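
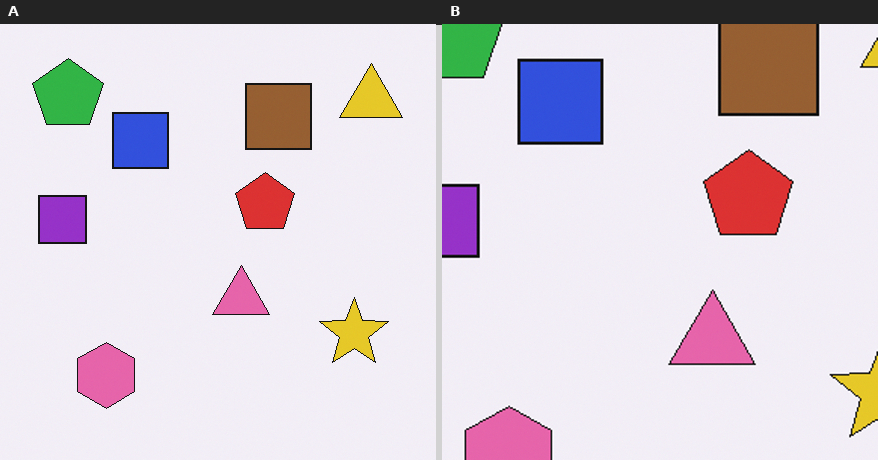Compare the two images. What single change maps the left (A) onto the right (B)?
The right (B) image is the left (A) cropped to a modestly smaller region and rescaled.

The visible shapes are larger and the field of view is narrower; shapes near the original edges may be partly or wholly outside the frame — a crop-and-rescale.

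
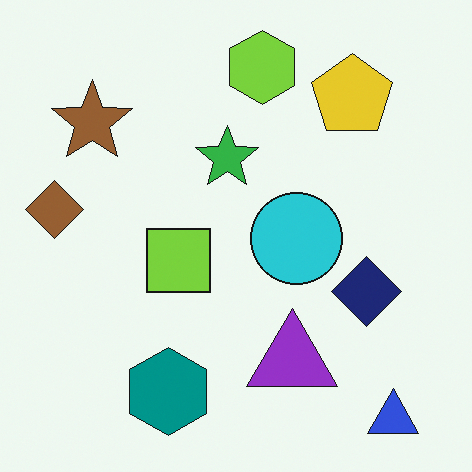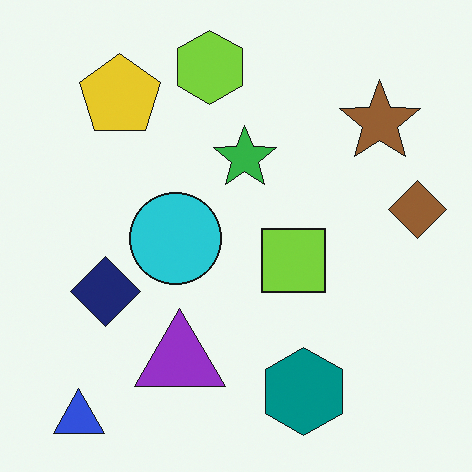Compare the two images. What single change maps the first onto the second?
The image was flipped horizontally (left ↔ right).

The brown diamond is in the left of the first image and the right of the second — shapes on opposite sides of the vertical midline have swapped in a mirror flip.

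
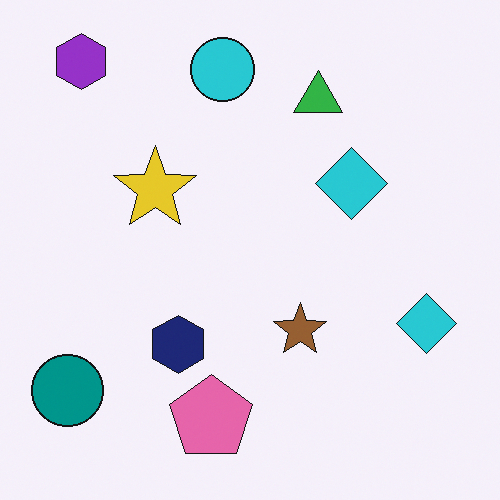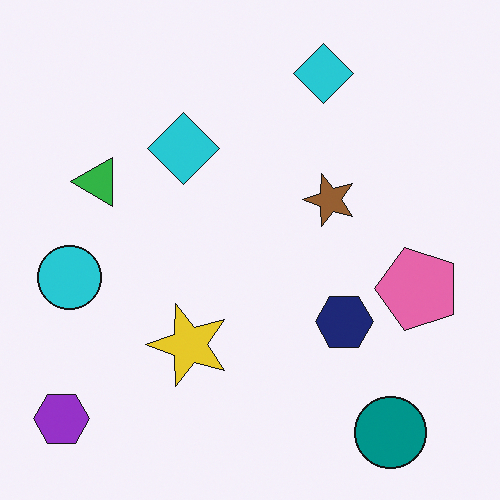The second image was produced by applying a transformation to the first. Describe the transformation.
Rotated 90° counter-clockwise.

The purple hexagon sits in the top-left of the first image and the bottom-left of the second — consistent with a whole-image 90° counter-clockwise rotation.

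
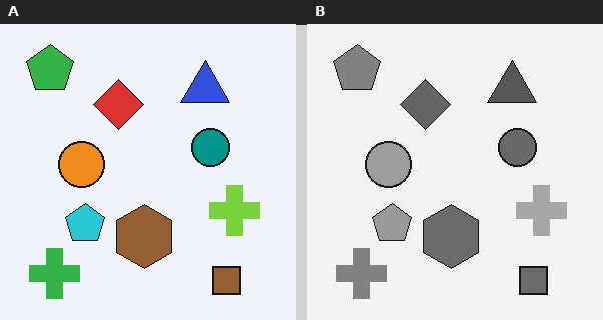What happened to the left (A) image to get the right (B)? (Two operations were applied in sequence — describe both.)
The transformation is: converted to grayscale, then JPEG-compressed with visible artifacts.

All color is removed — every shape is now a shade of grey. Blocky 8×8 compression artifacts appear around shape edges and the flat background shows ringing — characteristic JPEG degradation.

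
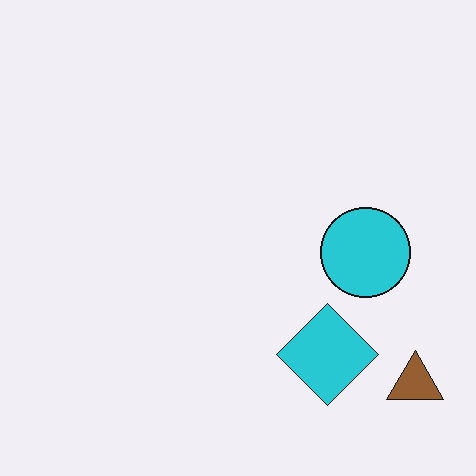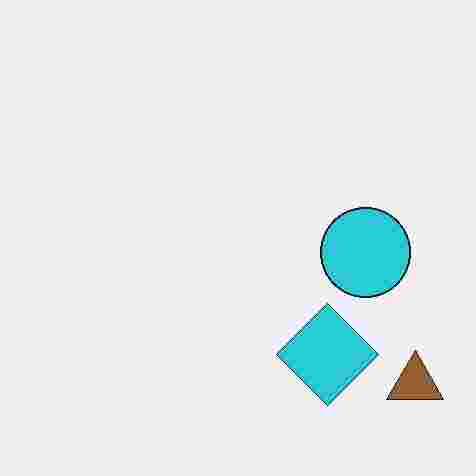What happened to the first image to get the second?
Heavily JPEG-compressed with obvious blocking artifacts.

Blocky 8×8 compression artifacts appear around shape edges and the flat background shows ringing — characteristic JPEG degradation.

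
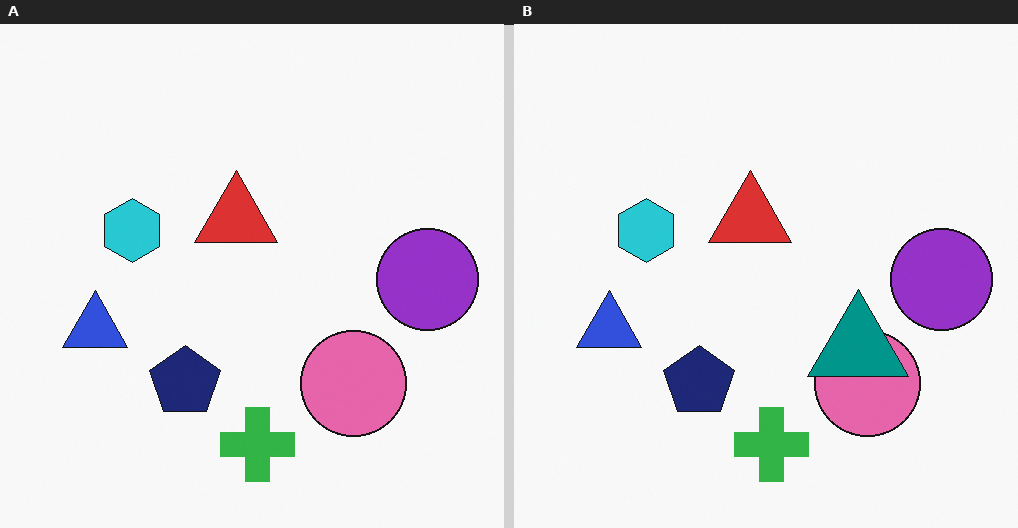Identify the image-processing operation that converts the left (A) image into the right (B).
It was overlaid with an additional teal triangle.

A teal triangle appears in the right (B) image that is absent from the left (A).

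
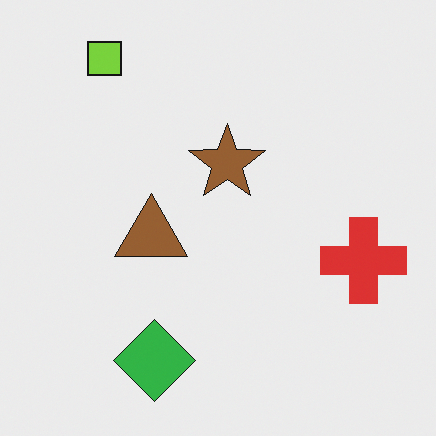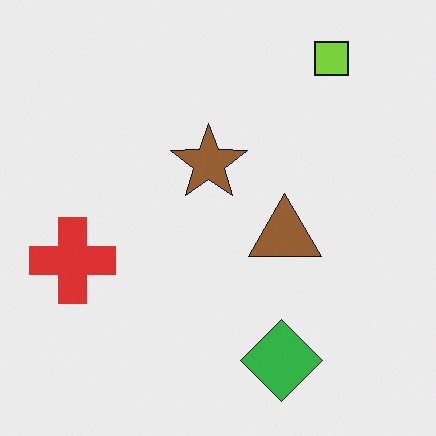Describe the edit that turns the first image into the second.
Flipped horizontally (left ↔ right).

The red cross is in the right of the first image and the left of the second — shapes on opposite sides of the vertical midline have swapped in a mirror flip.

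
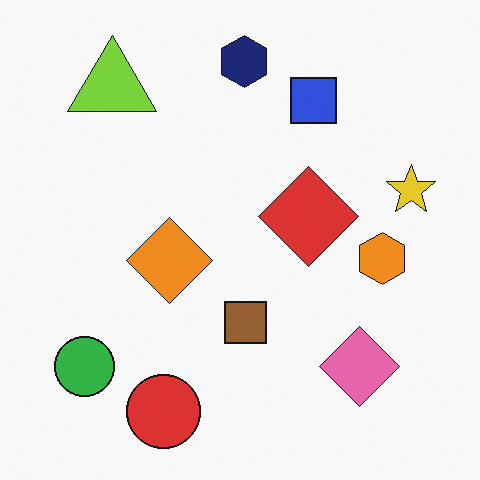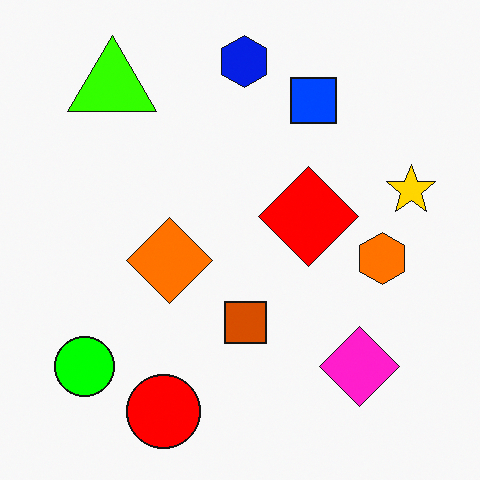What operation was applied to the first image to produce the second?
This is the original image made much more vivid (saturation change).

All colors are more vivid — a global saturation change.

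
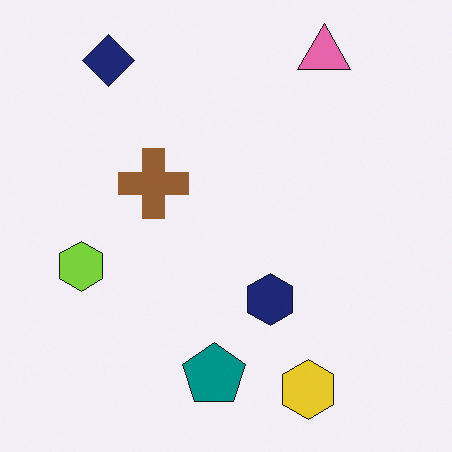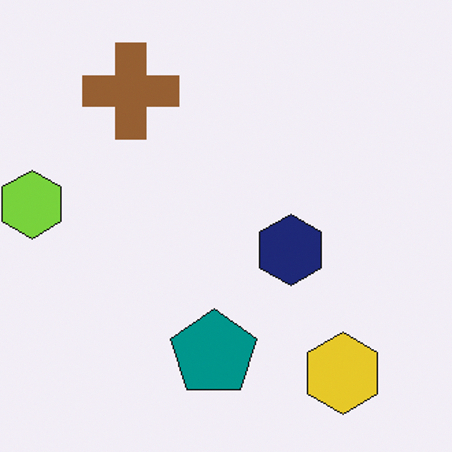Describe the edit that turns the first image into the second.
The image was cropped to a modestly smaller region and rescaled.

The visible shapes are larger and the field of view is narrower; shapes near the original edges may be partly or wholly outside the frame — a crop-and-rescale.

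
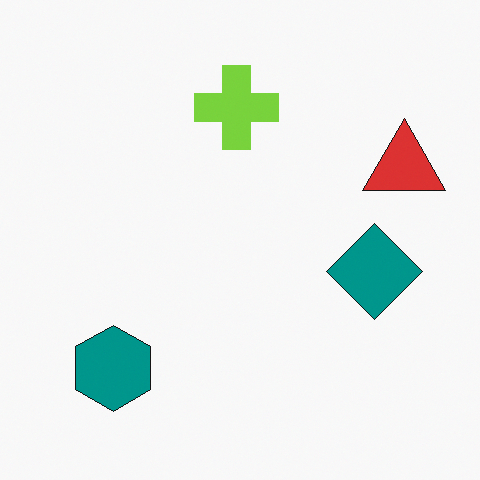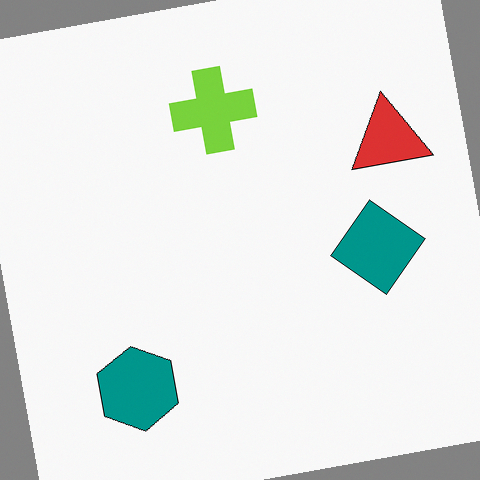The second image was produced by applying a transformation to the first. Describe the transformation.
The transformation is: rotated counter-clockwise by a small amount.

Every shape is tilted by the same angle and the image corners show triangular fill wedges — a whole-image rotation by a non-right angle.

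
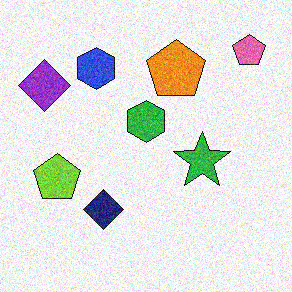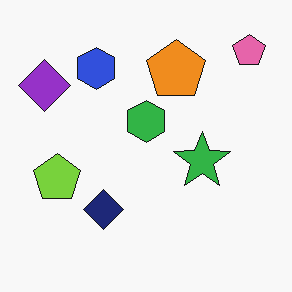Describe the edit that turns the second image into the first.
Degraded with moderate additive noise.

Random speckle covers the whole image, including the flat background.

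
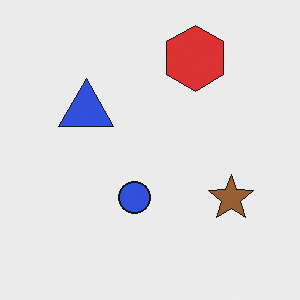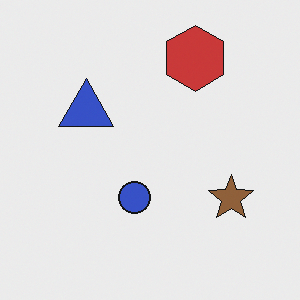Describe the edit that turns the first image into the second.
The transformation is: slightly desaturated.

All colors are more muted and greyish — a global saturation change.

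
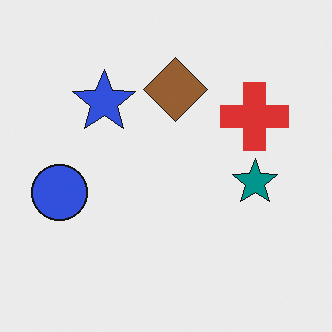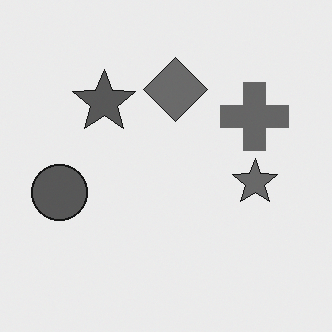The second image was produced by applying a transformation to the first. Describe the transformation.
The image was converted to grayscale.

All color is removed — every shape is now a shade of grey.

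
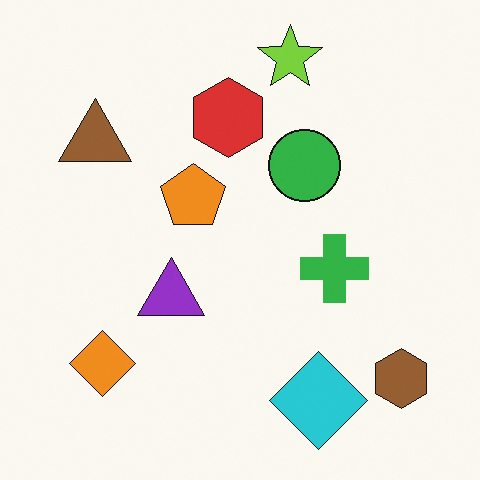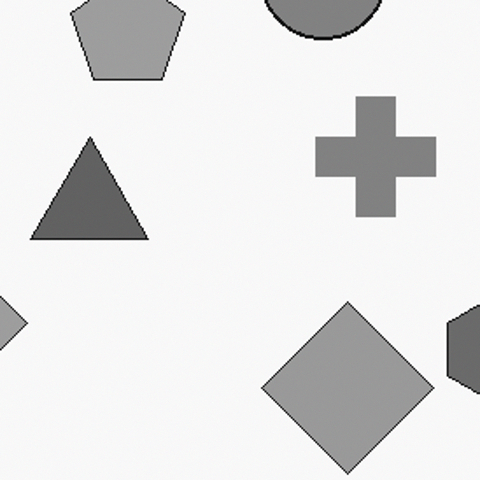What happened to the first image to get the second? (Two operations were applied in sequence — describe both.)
It was converted to grayscale, then cropped to a noticeably smaller region and rescaled.

All color is removed — every shape is now a shade of grey. The visible shapes are larger and the field of view is narrower; shapes near the original edges may be partly or wholly outside the frame — a crop-and-rescale.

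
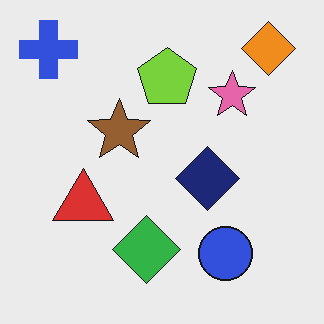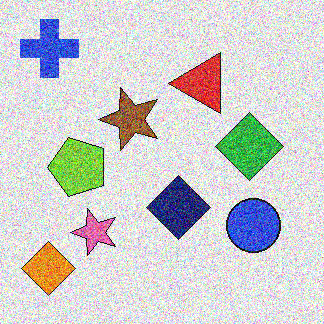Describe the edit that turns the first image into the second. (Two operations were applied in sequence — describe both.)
It was transposed (reflected across the top-left ↔ bottom-right diagonal), then degraded with heavy additive noise.

Shapes have swapped their row and column positions — what was in the top-right is now in the bottom-left — a diagonal reflection. Random speckle covers the whole image, including the flat background.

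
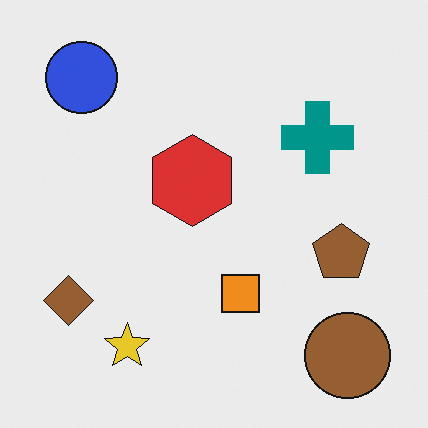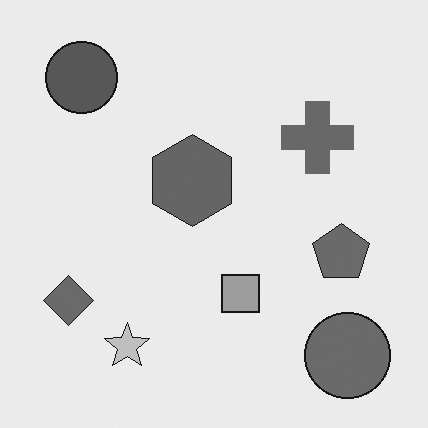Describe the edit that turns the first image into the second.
This is the original image converted to grayscale.

All color is removed — every shape is now a shade of grey.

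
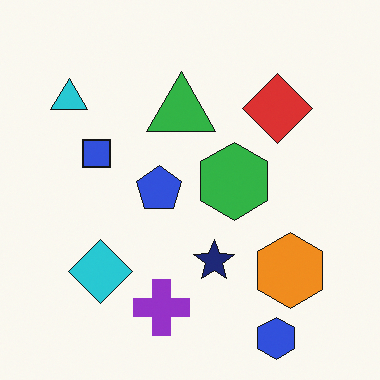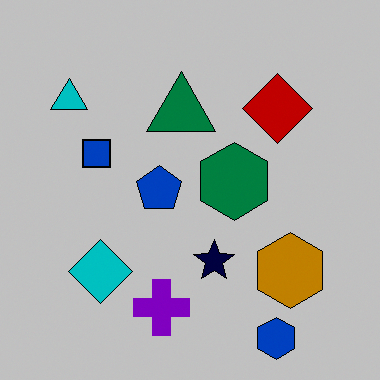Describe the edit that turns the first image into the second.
This is the original image aggressively posterized.

Each flat color has snapped to a coarser quantized level — most visibly, the near-white background has dropped to a flat grey.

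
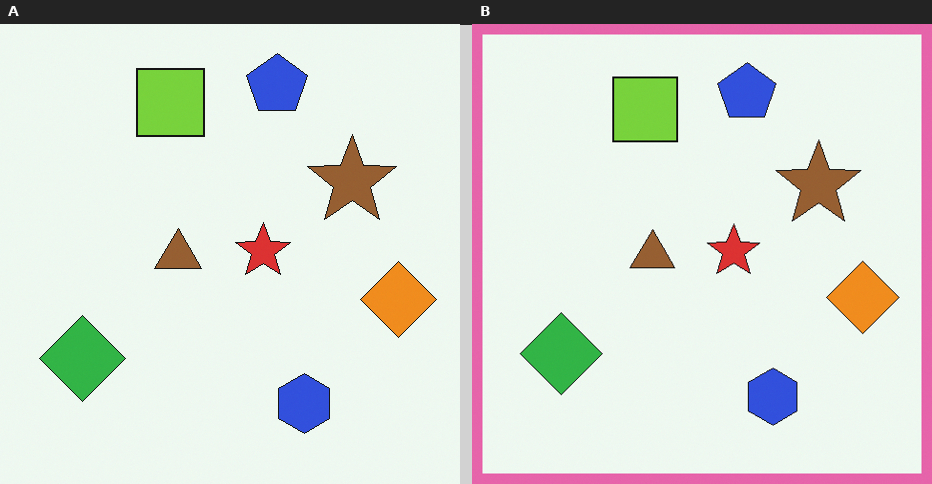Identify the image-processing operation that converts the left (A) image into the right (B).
The right (B) image is the left (A) framed with a pink border.

A solid pink frame runs around the edge of the right (B) image, with the content slightly shrunk inside it.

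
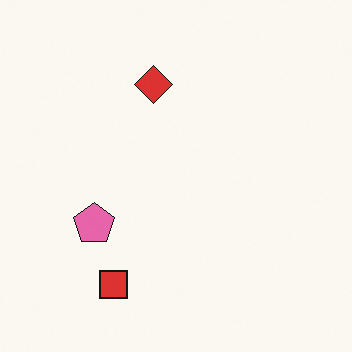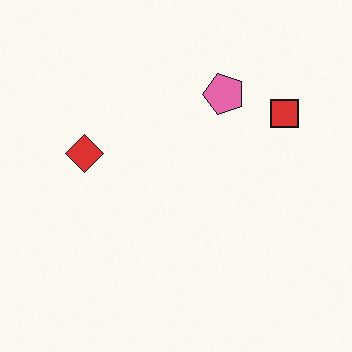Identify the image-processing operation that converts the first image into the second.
The second image is the first transposed (reflected across the top-left ↔ bottom-right diagonal).

Shapes have swapped their row and column positions — what was in the top-right is now in the bottom-left — a diagonal reflection.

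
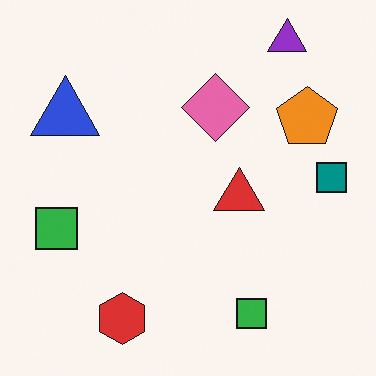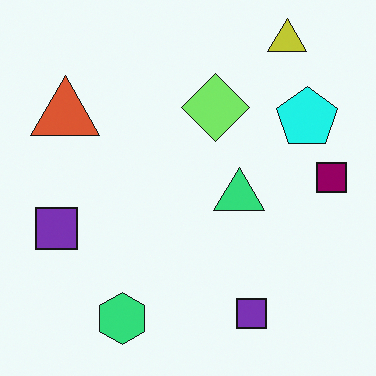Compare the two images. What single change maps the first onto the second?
It was hue-shifted by a moderate amount.

Every shape's color has rotated by the same amount around the hue wheel — a uniform hue shift.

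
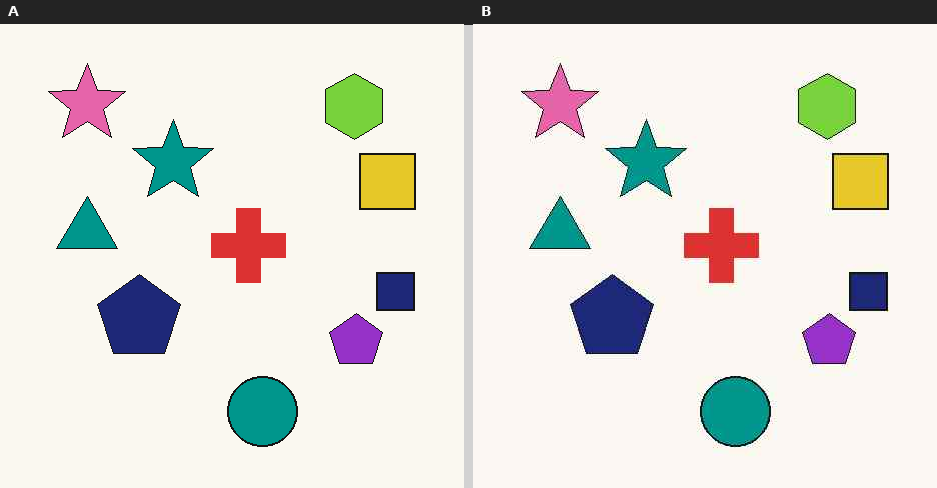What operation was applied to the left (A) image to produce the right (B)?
The image was JPEG-compressed with visible artifacts.

Blocky 8×8 compression artifacts appear around shape edges and the flat background shows ringing — characteristic JPEG degradation.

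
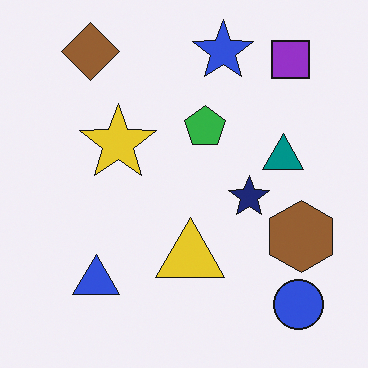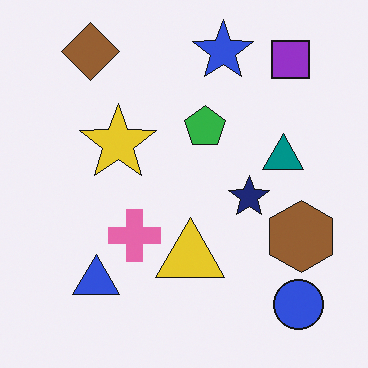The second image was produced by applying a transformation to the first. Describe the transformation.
The transformation is: overlaid with an additional pink cross.

A pink cross appears in the second image that is absent from the first.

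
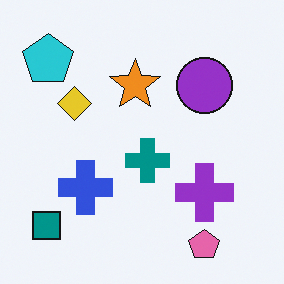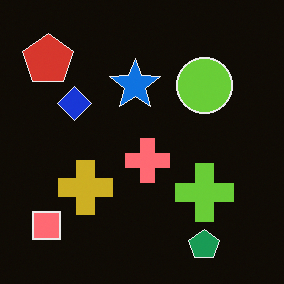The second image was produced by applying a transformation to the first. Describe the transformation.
This is the original image color-inverted (negative).

The light background has become dark and every shape's color is its complement — a photographic negative.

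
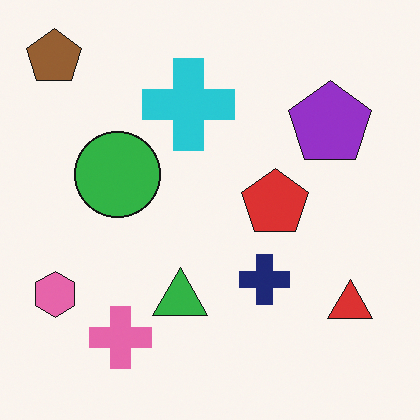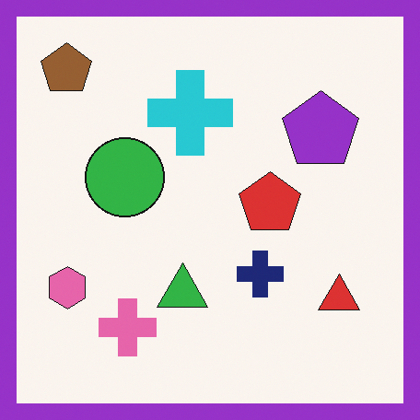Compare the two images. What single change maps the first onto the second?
The transformation is: framed with a purple border.

A solid purple frame runs around the edge of the second image, with the content slightly shrunk inside it.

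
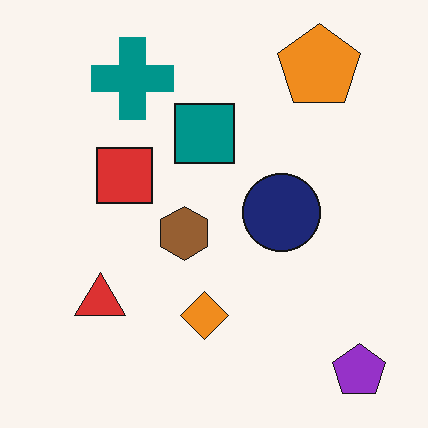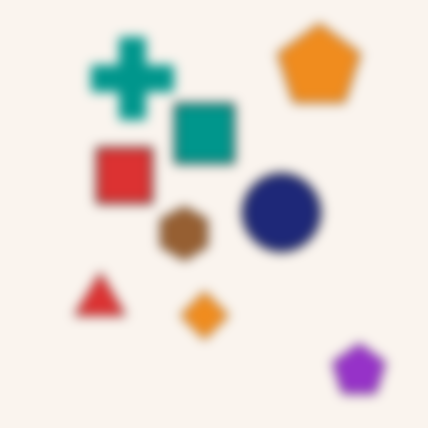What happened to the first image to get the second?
It was strongly gaussian-blurred.

Shape edges and outlines are uniformly softened across the whole image.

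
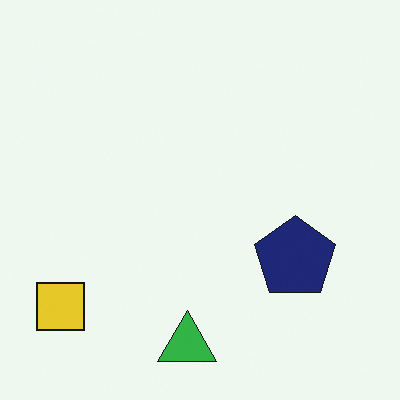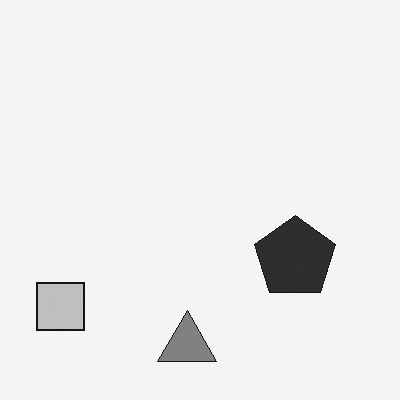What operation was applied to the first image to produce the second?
The transformation is: converted to grayscale.

All color is removed — every shape is now a shade of grey.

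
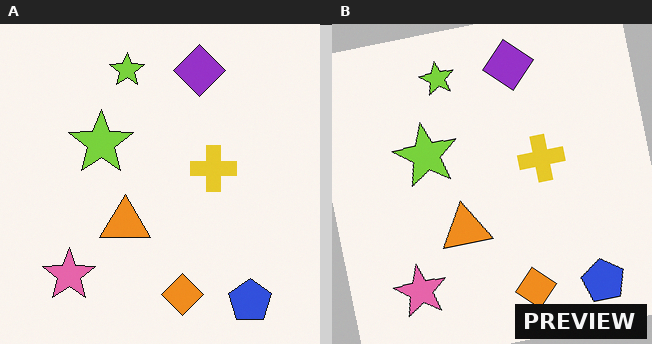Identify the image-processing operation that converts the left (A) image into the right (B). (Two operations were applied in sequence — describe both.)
It was rotated counter-clockwise by a slight angle, then watermarked with the text "PREVIEW" in the lower-right corner.

Every shape is tilted by the same angle and the image corners show triangular fill wedges — a whole-image rotation by a non-right angle. A dark label reading "PREVIEW" appears in the lower-right corner.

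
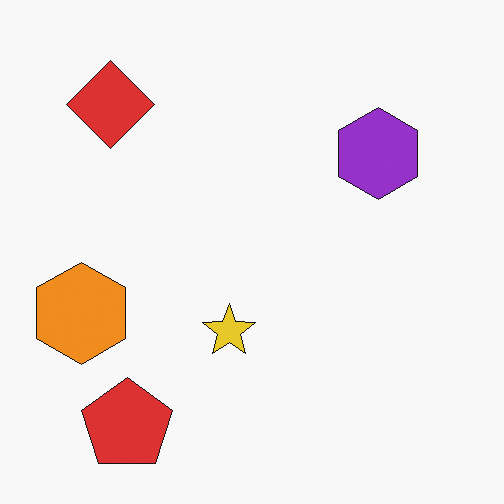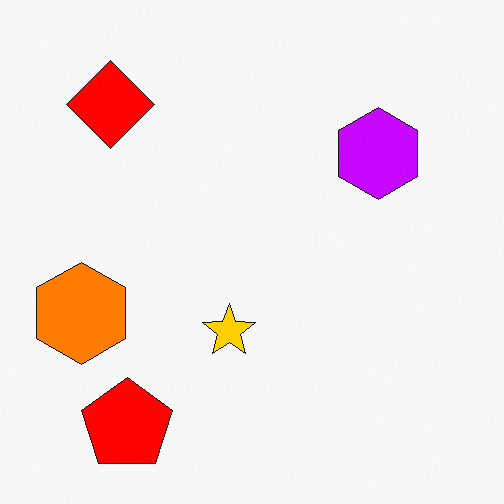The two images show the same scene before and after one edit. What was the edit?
The transformation is: made much more vivid (saturation change).

All colors are more vivid — a global saturation change.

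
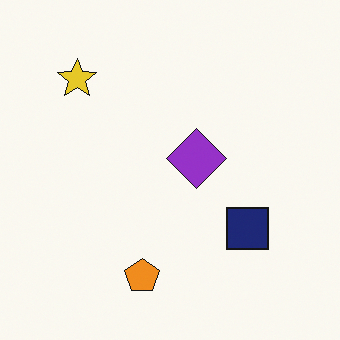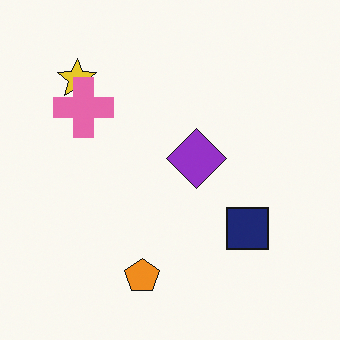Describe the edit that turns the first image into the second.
It was overlaid with an additional pink cross.

A pink cross appears in the second image that is absent from the first.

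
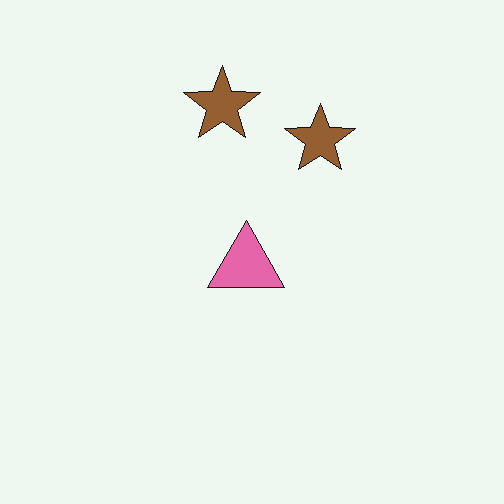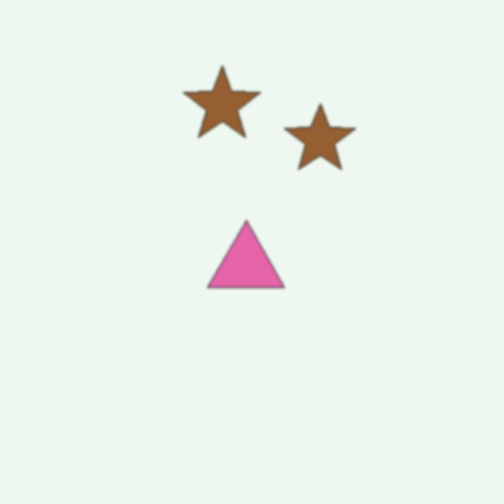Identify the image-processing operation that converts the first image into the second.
The image was given a subtle gaussian blur.

Shape edges and outlines are uniformly softened across the whole image.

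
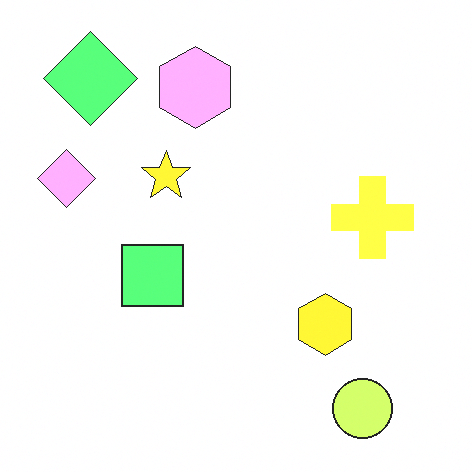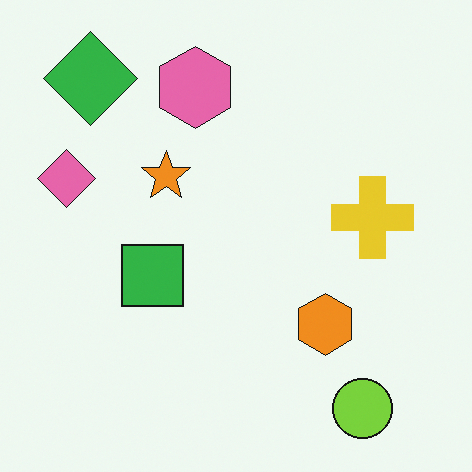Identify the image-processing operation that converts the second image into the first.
The image was noticeably brightened.

Every pixel — background and shapes alike — is uniformly brightened.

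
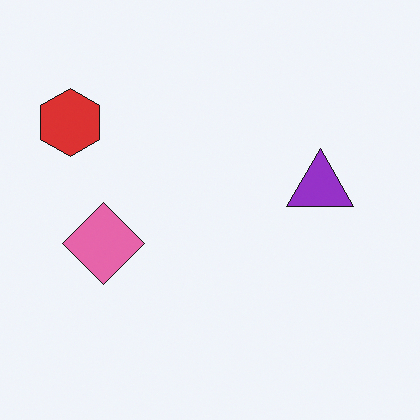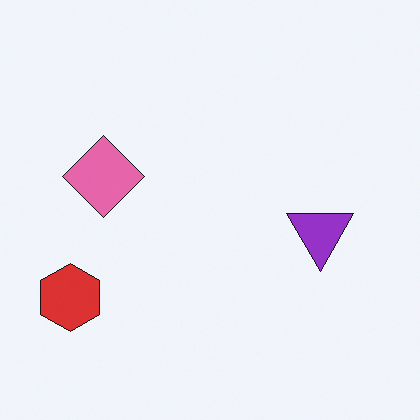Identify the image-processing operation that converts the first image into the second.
The transformation is: flipped vertically (top ↔ bottom).

The red hexagon is in the top-left of the first image and the bottom-left of the second — shapes on opposite sides of the horizontal midline have swapped in a mirror flip.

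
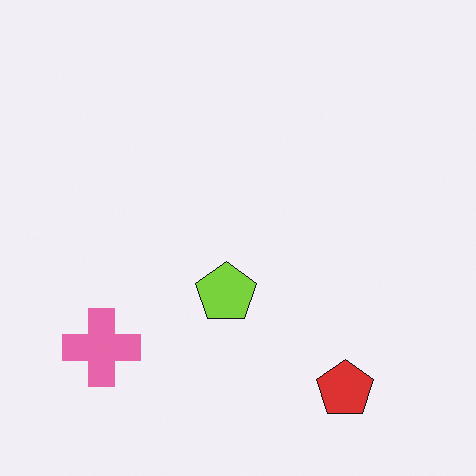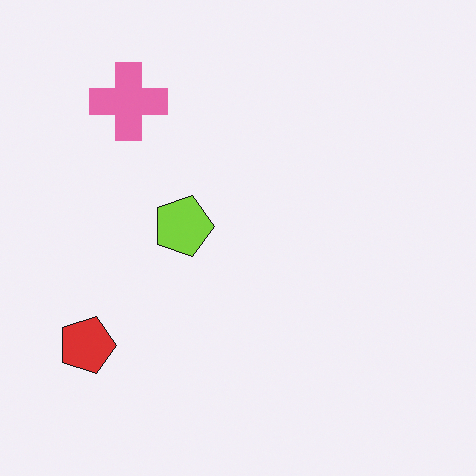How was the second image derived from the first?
This is the original image rotated 90° clockwise.

The red pentagon sits in the bottom-right of the first image and the bottom-left of the second — consistent with a whole-image 90° clockwise rotation.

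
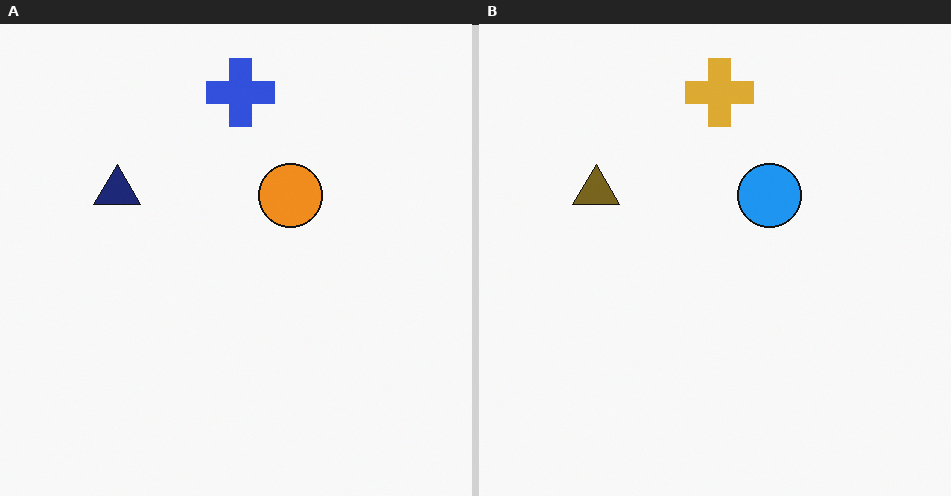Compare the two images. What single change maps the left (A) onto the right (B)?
This is the original image hue-shifted through roughly half the color wheel.

Every shape's color has rotated by the same amount around the hue wheel — a uniform hue shift.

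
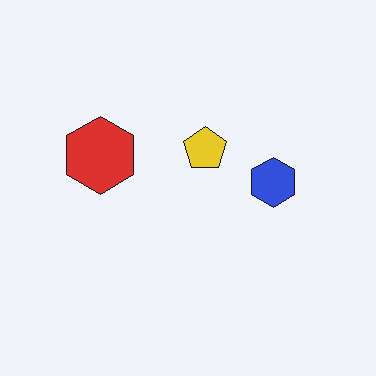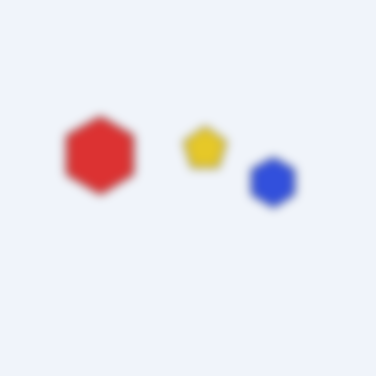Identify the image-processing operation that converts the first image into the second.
Strongly gaussian-blurred.

Shape edges and outlines are uniformly softened across the whole image.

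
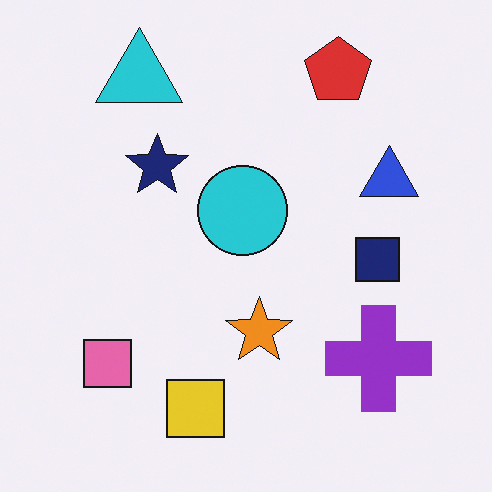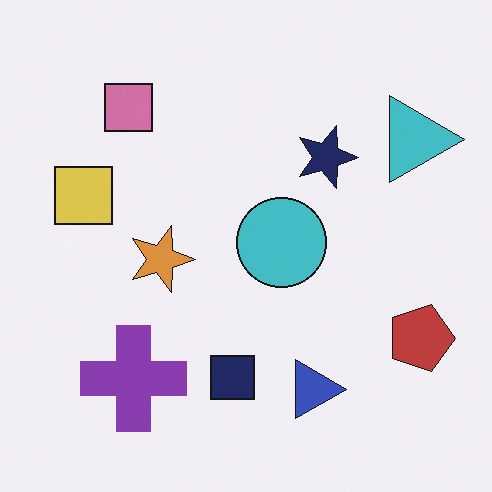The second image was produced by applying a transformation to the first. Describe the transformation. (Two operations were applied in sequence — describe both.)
The transformation is: rotated 90° clockwise, then slightly desaturated.

The cyan triangle sits in the top-left of the first image and the top-right of the second — consistent with a whole-image 90° clockwise rotation. All colors are more muted and greyish — a global saturation change.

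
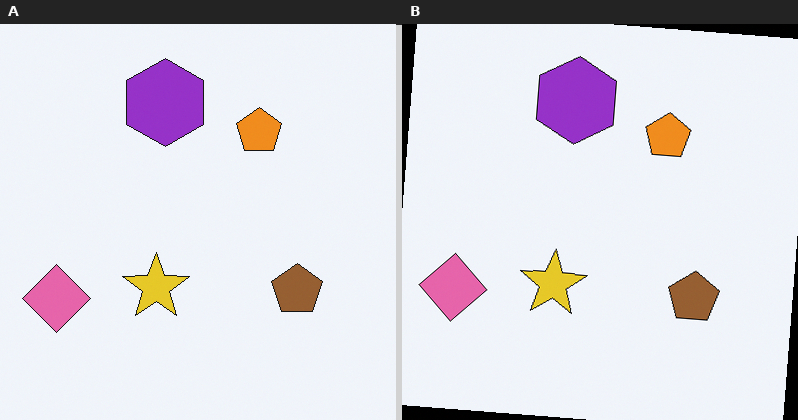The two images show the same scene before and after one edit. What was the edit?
It was rotated clockwise by a few degrees.

Every shape is tilted by the same angle and the image corners show triangular fill wedges — a whole-image rotation by a non-right angle.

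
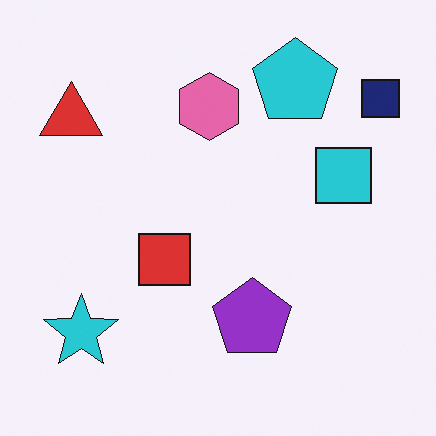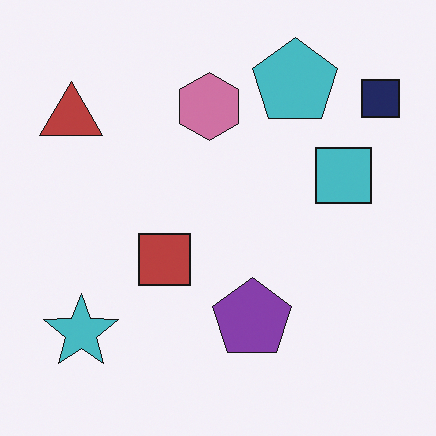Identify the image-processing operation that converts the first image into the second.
The image was slightly desaturated.

All colors are more muted and greyish — a global saturation change.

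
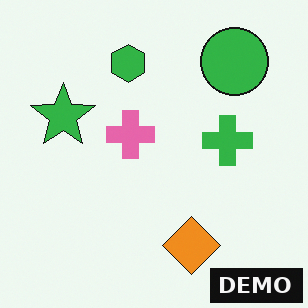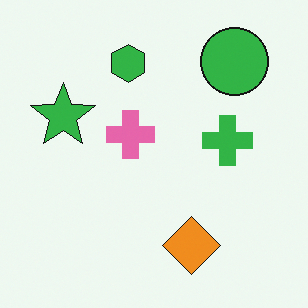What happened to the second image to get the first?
The transformation is: watermarked with the text "DEMO" in the lower-right corner.

A dark label reading "DEMO" appears in the lower-right corner.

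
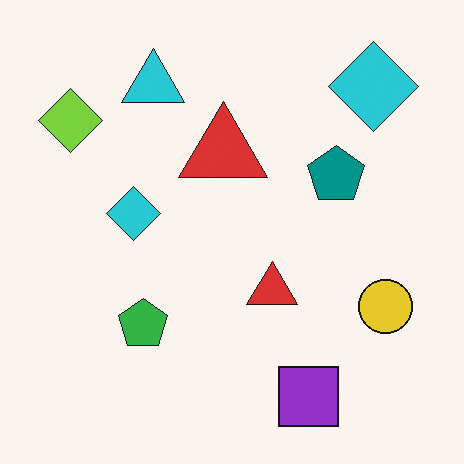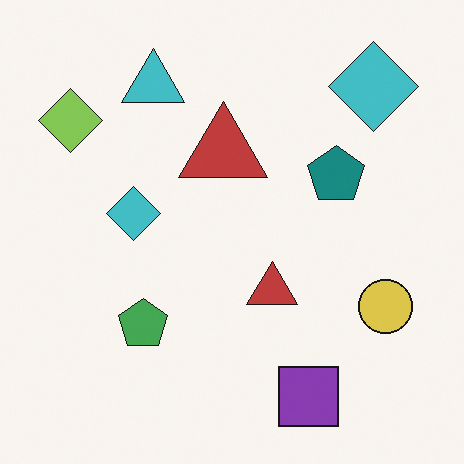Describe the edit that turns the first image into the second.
Slightly desaturated.

All colors are more muted and greyish — a global saturation change.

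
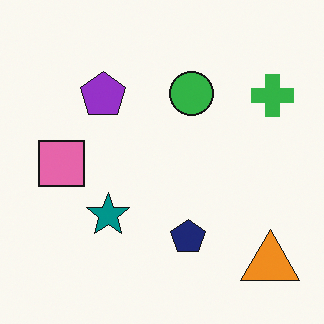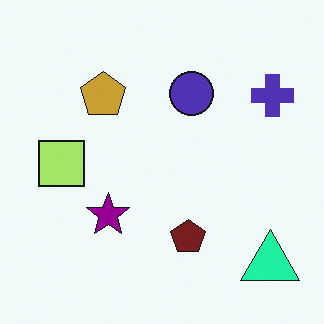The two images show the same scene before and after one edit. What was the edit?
It was hue-shifted by a moderate amount.

Every shape's color has rotated by the same amount around the hue wheel — a uniform hue shift.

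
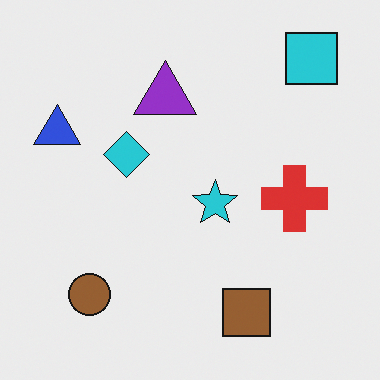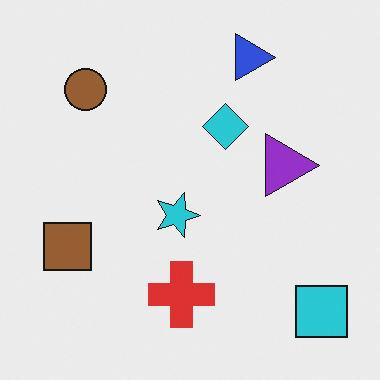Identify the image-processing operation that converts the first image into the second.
The second image is the first rotated 90° clockwise.

The cyan square sits in the top-right of the first image and the bottom-right of the second — consistent with a whole-image 90° clockwise rotation.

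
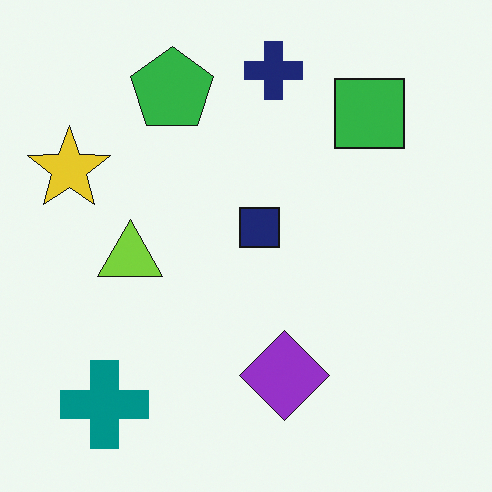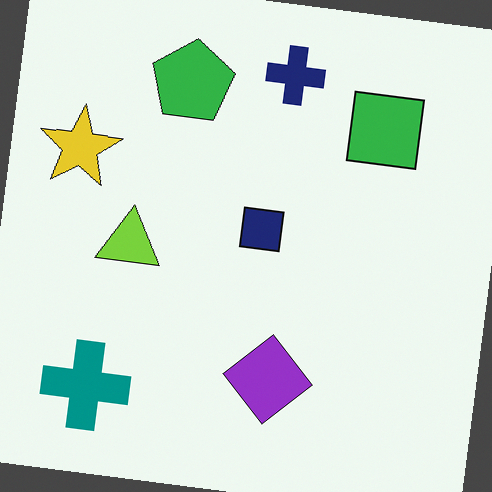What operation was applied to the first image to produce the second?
This is the original image rotated clockwise by a few degrees.

Every shape is tilted by the same angle and the image corners show triangular fill wedges — a whole-image rotation by a non-right angle.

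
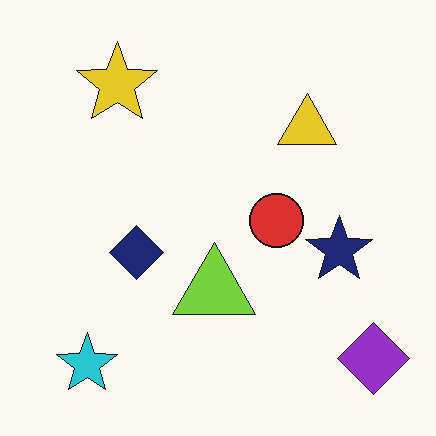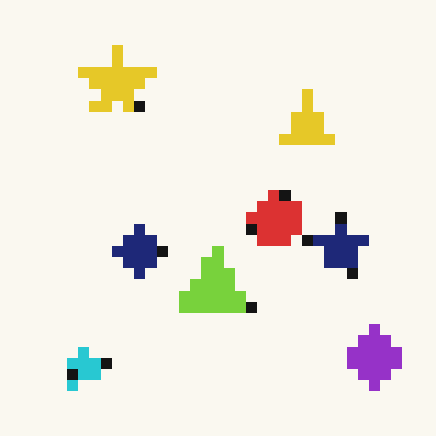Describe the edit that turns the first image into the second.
The transformation is: heavily pixelated into large blocks.

Shapes are reduced to large square blocks; fine edges and outlines are lost — a downscale-then-upscale (mosaic) effect.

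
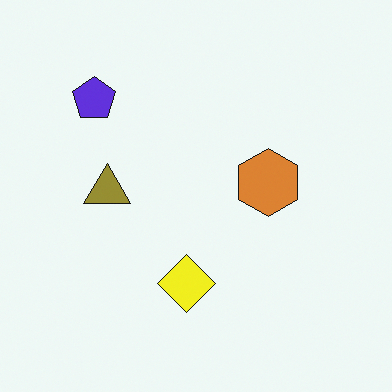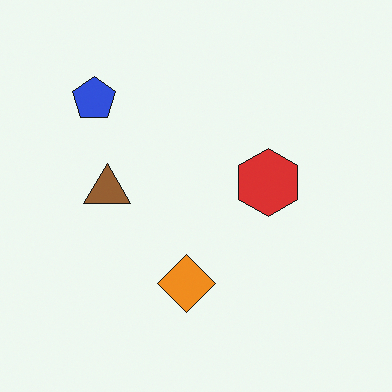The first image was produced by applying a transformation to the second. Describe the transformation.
The first image is the second hue-shifted slightly.

Every shape's color has rotated by the same amount around the hue wheel — a uniform hue shift.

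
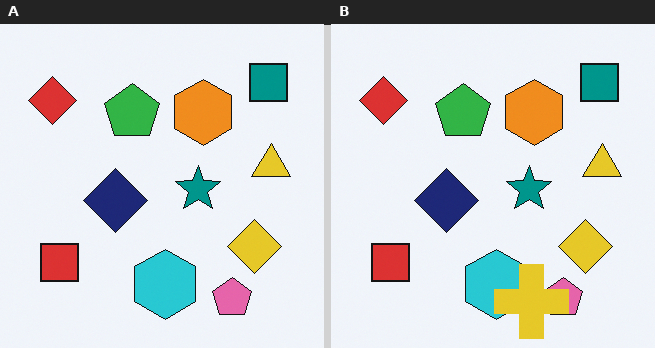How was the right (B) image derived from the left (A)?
This is the original image overlaid with an additional yellow cross.

A yellow cross appears in the right (B) image that is absent from the left (A).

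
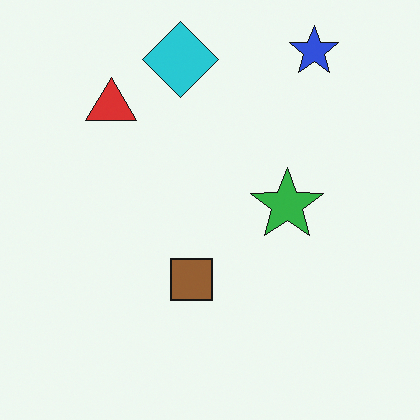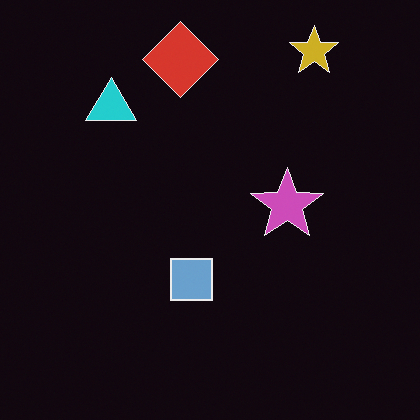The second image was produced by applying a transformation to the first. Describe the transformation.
It was color-inverted (negative).

The light background has become dark and every shape's color is its complement — a photographic negative.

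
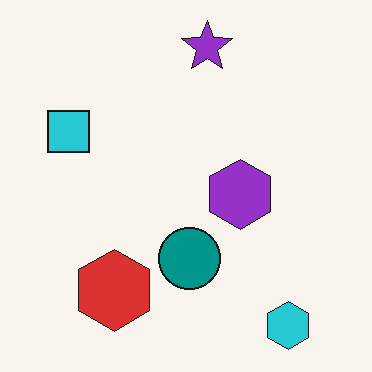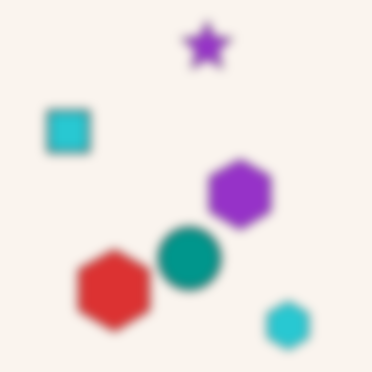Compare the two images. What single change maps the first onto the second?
It was heavily blurred.

Shape edges and outlines are uniformly softened across the whole image.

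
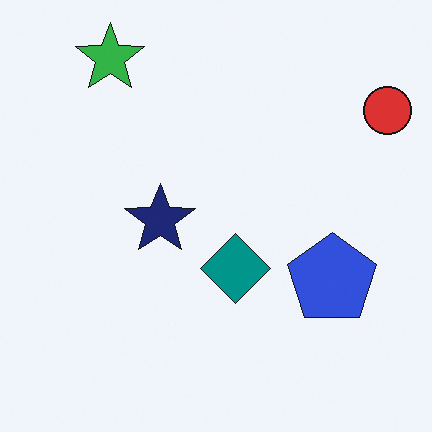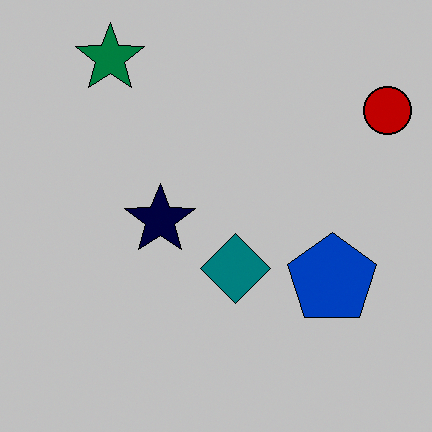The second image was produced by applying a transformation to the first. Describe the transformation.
This is the original image heavily posterized to just a handful of flat colors.

Each flat color has snapped to a coarser quantized level — most visibly, the near-white background has dropped to a flat grey.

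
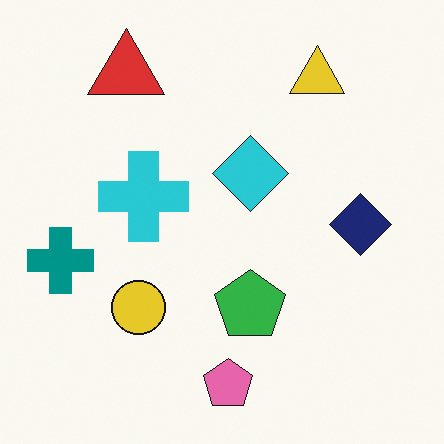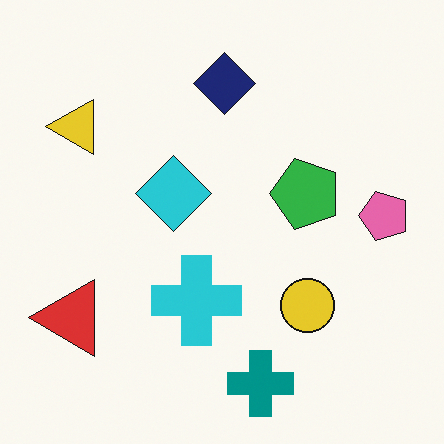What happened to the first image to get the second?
It was rotated 90° counter-clockwise.

The red triangle sits in the top-left of the first image and the bottom-left of the second — consistent with a whole-image 90° counter-clockwise rotation.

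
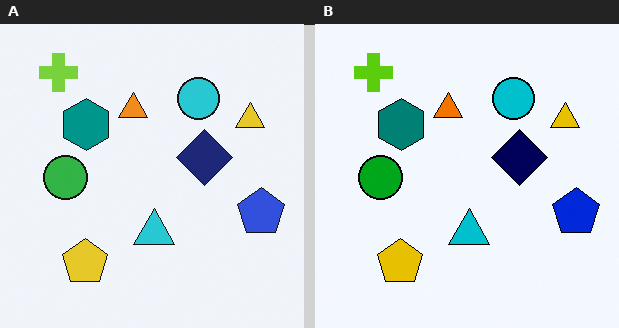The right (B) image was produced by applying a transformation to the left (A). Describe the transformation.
This is the original image given slightly increased contrast.

Tones are pushed away from mid-grey across the whole image — a global contrast change.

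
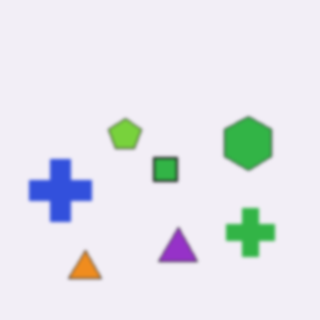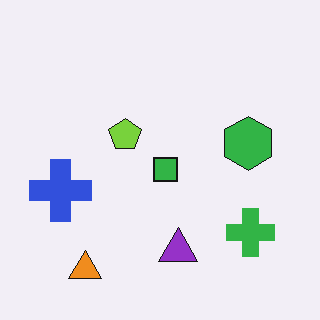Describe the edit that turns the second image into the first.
The first image is the second given a subtle gaussian blur.

Shape edges and outlines are uniformly softened across the whole image.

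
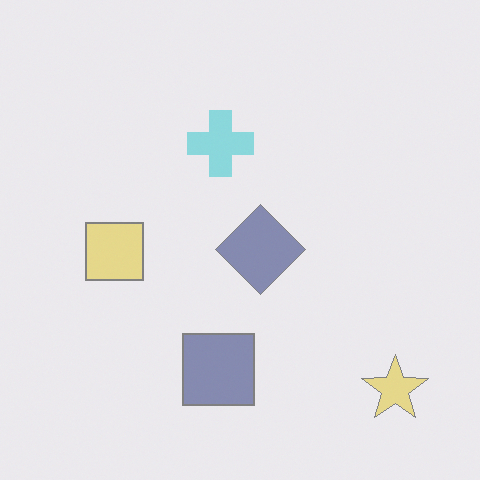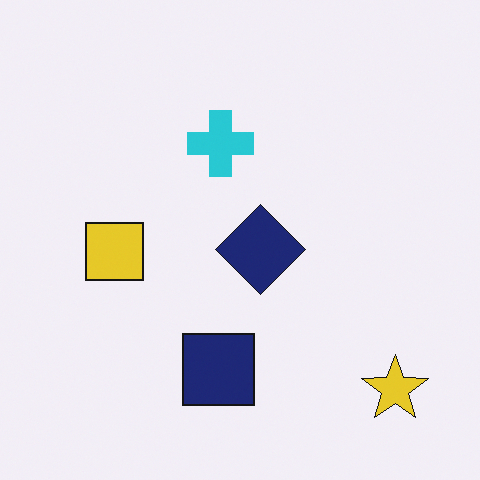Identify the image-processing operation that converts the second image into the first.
The first image is the second washed out (contrast reduced).

Tones are pushed toward mid-grey across the whole image — a global contrast change.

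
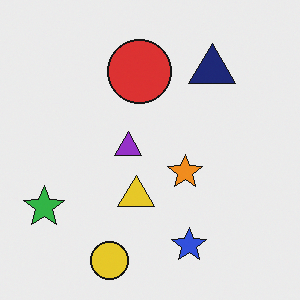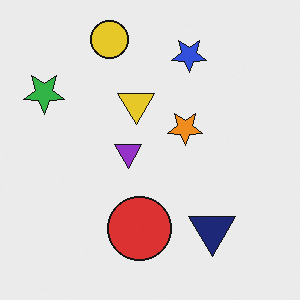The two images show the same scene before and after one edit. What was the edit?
The second image is the first flipped vertically (top ↔ bottom).

The yellow circle is in the bottom of the first image and the top of the second — shapes on opposite sides of the horizontal midline have swapped in a mirror flip.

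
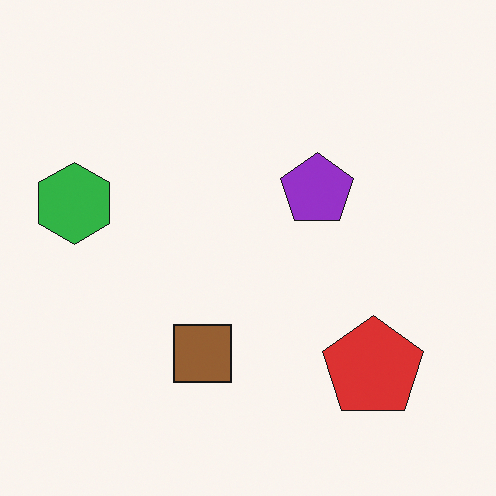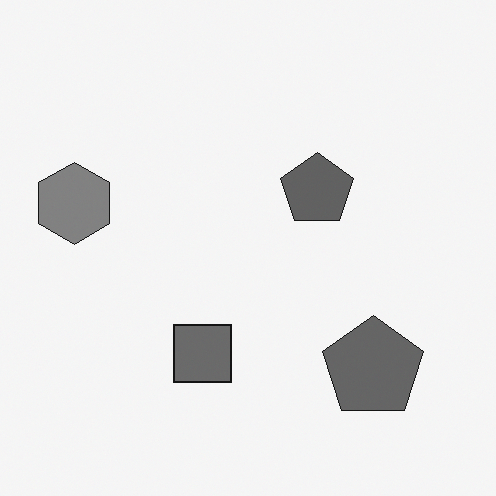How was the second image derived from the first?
The transformation is: converted to grayscale.

All color is removed — every shape is now a shade of grey.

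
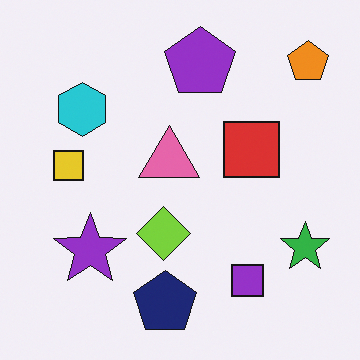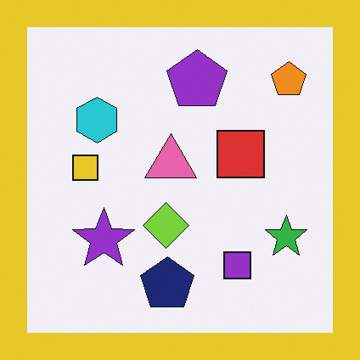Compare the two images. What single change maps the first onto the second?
The image was framed with a yellow border.

A solid yellow frame runs around the edge of the second image, with the content slightly shrunk inside it.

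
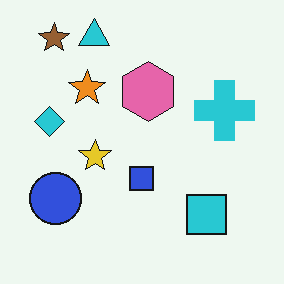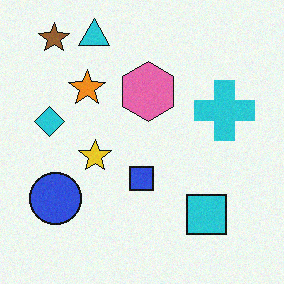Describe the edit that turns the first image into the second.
This is the original image degraded with subtle gaussian noise.

Random speckle covers the whole image, including the flat background.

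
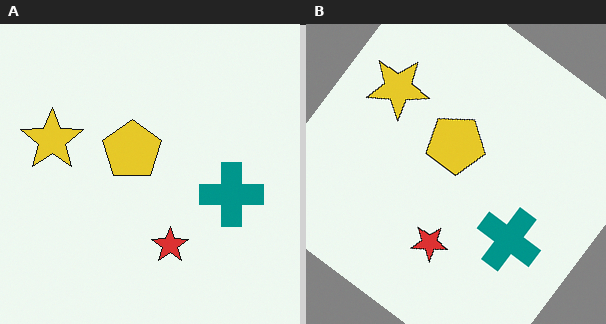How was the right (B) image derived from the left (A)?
The right (B) image is the left (A) rotated clockwise by a large amount — several tens of degrees.

Every shape is tilted by the same angle and the image corners show triangular fill wedges — a whole-image rotation by a non-right angle.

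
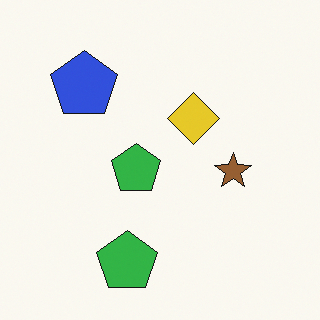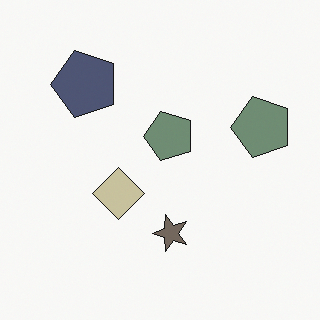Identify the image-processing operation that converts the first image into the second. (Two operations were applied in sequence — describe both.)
Transposed (reflected across the top-left ↔ bottom-right diagonal), then heavily desaturated.

Shapes have swapped their row and column positions — what was in the top-right is now in the bottom-left — a diagonal reflection. All colors are more muted and greyish — a global saturation change.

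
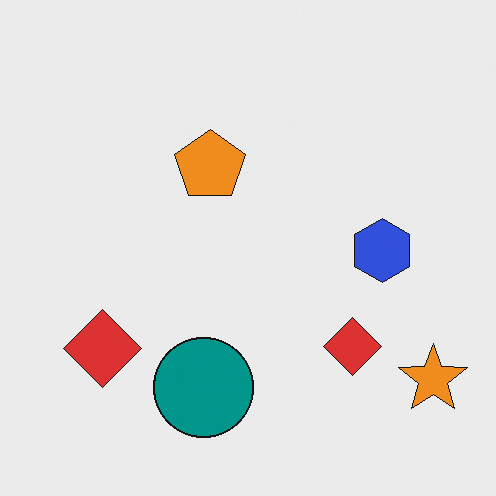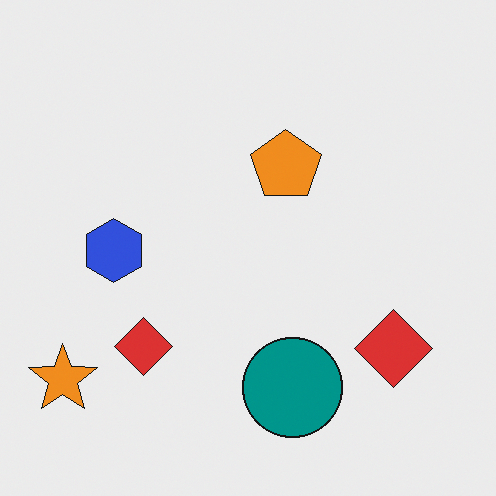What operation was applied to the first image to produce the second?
Flipped horizontally (left ↔ right).

The orange star is in the bottom-right of the first image and the bottom-left of the second — shapes on opposite sides of the vertical midline have swapped in a mirror flip.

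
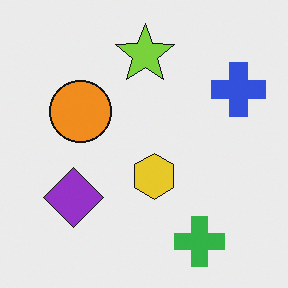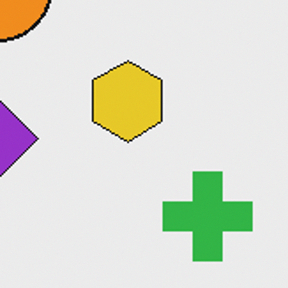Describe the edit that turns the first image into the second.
It was cropped tightly and scaled back up.

The visible shapes are larger and the field of view is narrower; shapes near the original edges may be partly or wholly outside the frame — a crop-and-rescale.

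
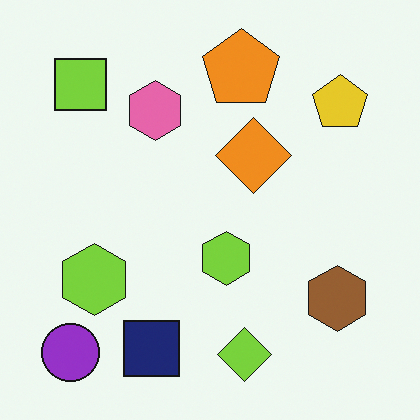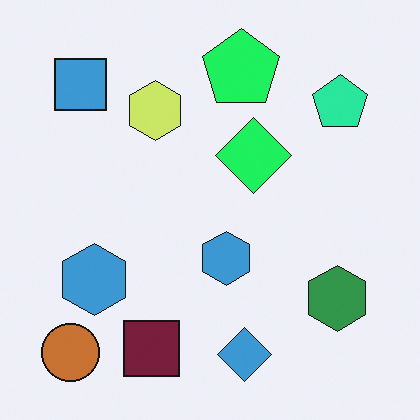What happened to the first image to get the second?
The transformation is: hue-shifted by a moderate amount.

Every shape's color has rotated by the same amount around the hue wheel — a uniform hue shift.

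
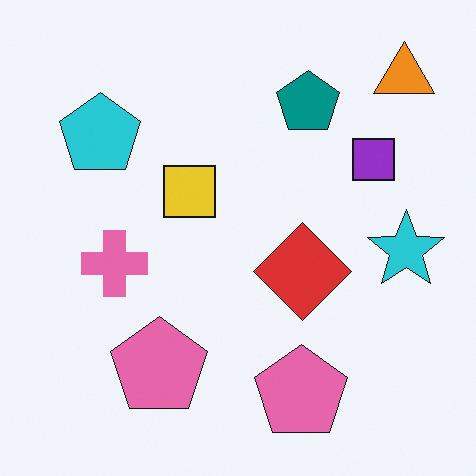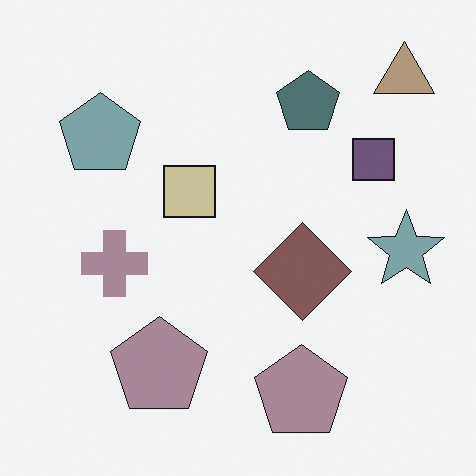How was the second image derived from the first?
The transformation is: heavily desaturated.

All colors are more muted and greyish — a global saturation change.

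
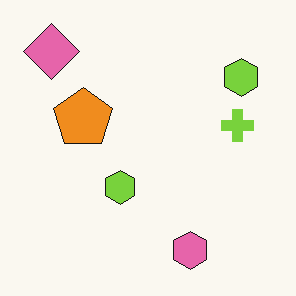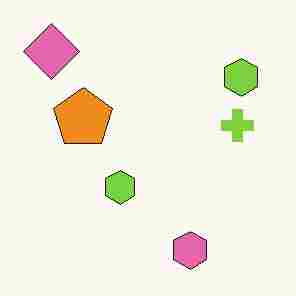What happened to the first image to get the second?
It was degraded with heavy JPEG compression.

Blocky 8×8 compression artifacts appear around shape edges and the flat background shows ringing — characteristic JPEG degradation.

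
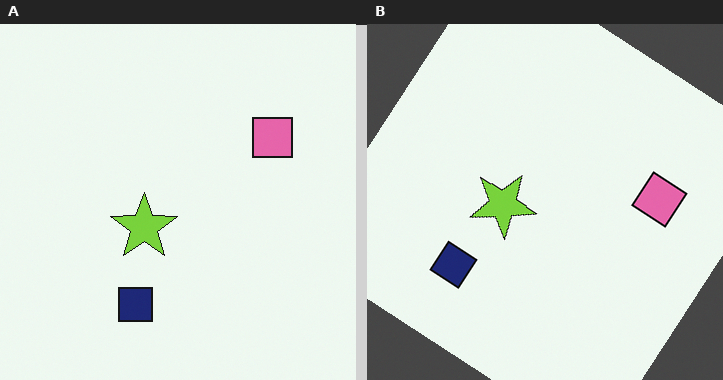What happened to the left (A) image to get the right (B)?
This is the original image rotated clockwise by a large amount — several tens of degrees.

Every shape is tilted by the same angle and the image corners show triangular fill wedges — a whole-image rotation by a non-right angle.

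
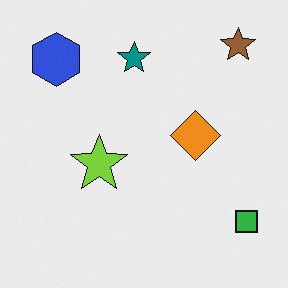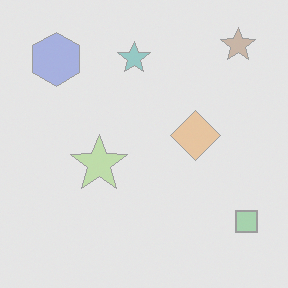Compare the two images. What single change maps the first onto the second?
The second image is the first washed out (contrast reduced).

Tones are pushed toward mid-grey across the whole image — a global contrast change.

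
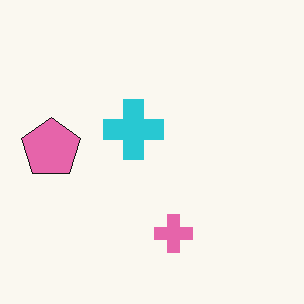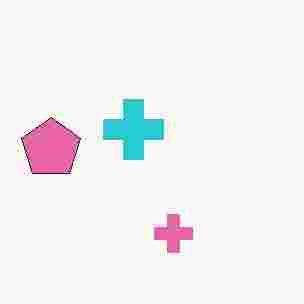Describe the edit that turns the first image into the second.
It was heavily JPEG-compressed with obvious blocking artifacts.

Blocky 8×8 compression artifacts appear around shape edges and the flat background shows ringing — characteristic JPEG degradation.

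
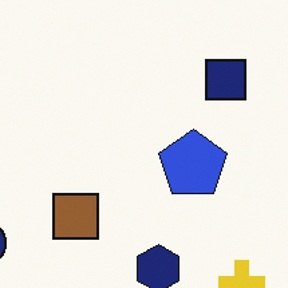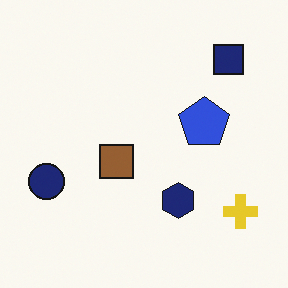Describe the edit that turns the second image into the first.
The image was cropped slightly and scaled back up.

The visible shapes are larger and the field of view is narrower; shapes near the original edges may be partly or wholly outside the frame — a crop-and-rescale.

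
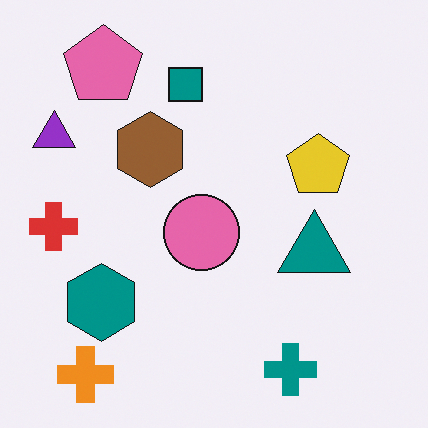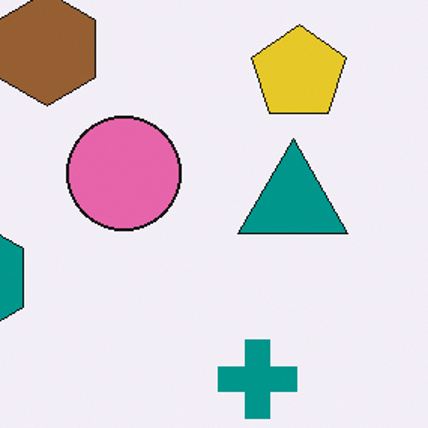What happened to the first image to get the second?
The second image is the first cropped slightly and scaled back up.

The visible shapes are larger and the field of view is narrower; shapes near the original edges may be partly or wholly outside the frame — a crop-and-rescale.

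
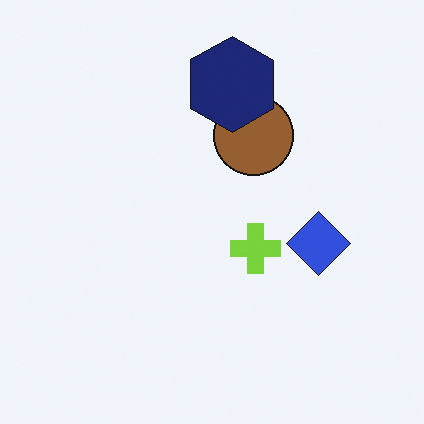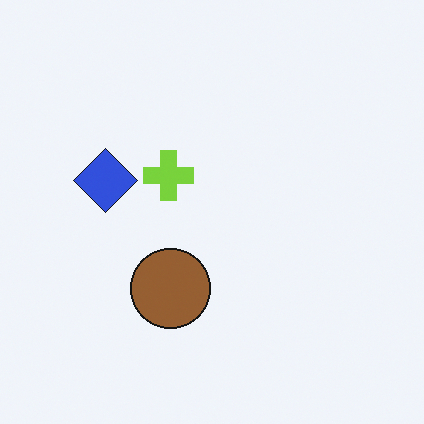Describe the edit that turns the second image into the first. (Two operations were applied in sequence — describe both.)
The first image is the second rotated 180°, then overlaid with an additional navy hexagon.

The blue diamond sits in the left of the second image and the right of the first — consistent with a whole-image 180° rotation. A navy hexagon appears in the first image that is absent from the second.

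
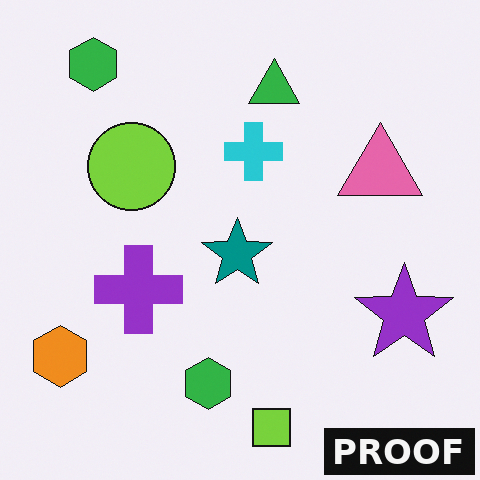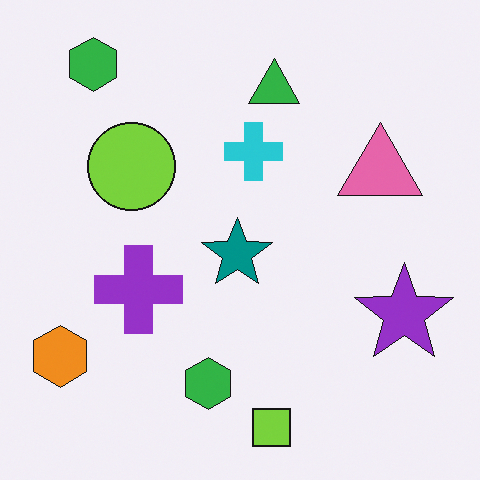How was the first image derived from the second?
The first image is the second watermarked with the text "PROOF" in the lower-right corner.

A dark label reading "PROOF" appears in the lower-right corner.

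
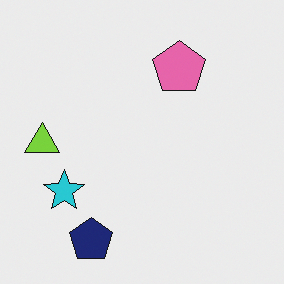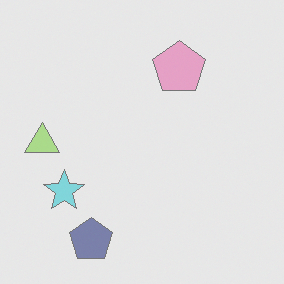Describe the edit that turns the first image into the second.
This is the original image washed out (contrast reduced).

Tones are pushed toward mid-grey across the whole image — a global contrast change.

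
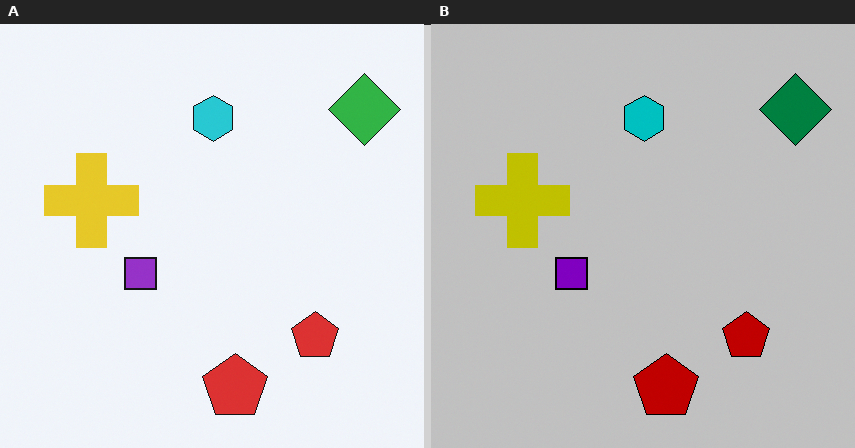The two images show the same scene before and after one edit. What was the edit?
The right (B) image is the left (A) aggressively posterized.

Each flat color has snapped to a coarser quantized level — most visibly, the near-white background has dropped to a flat grey.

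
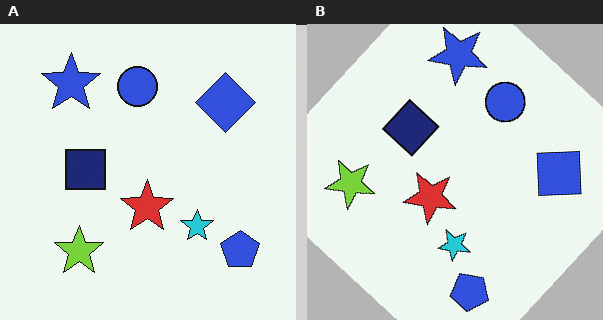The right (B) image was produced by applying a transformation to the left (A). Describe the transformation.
It was rotated clockwise by a large amount — several tens of degrees.

Every shape is tilted by the same angle and the image corners show triangular fill wedges — a whole-image rotation by a non-right angle.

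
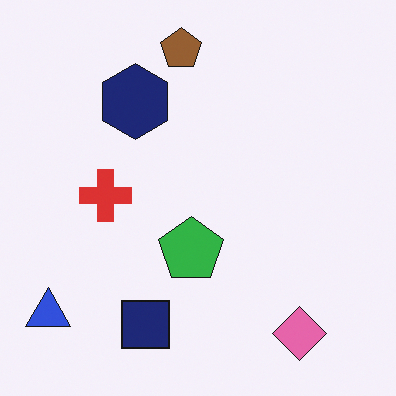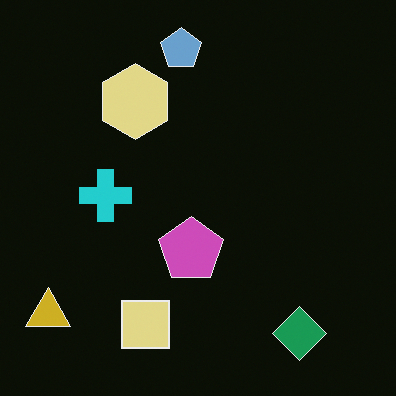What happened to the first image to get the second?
It was color-inverted (negative).

The light background has become dark and every shape's color is its complement — a photographic negative.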